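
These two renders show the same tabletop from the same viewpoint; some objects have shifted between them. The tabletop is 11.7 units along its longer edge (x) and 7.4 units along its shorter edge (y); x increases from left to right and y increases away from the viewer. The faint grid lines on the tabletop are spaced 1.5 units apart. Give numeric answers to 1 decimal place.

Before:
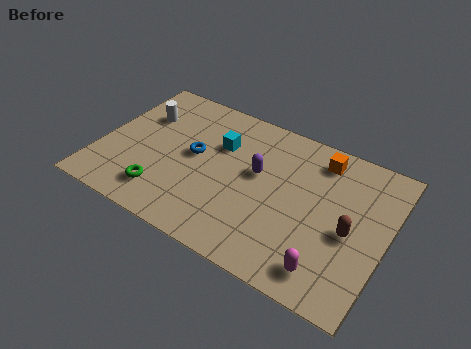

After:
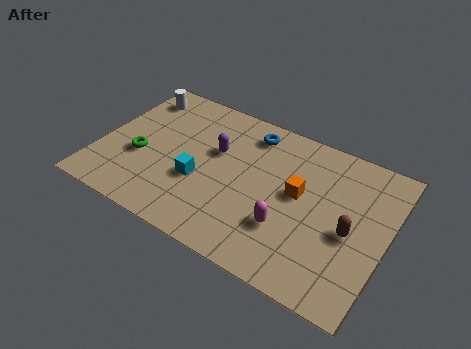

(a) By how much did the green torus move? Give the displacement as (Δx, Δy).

(-1.2, 1.4)

From the two frames, the green torus sits at roughly (2.9, 1.5) before and (1.7, 2.9) after.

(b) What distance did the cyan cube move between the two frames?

2.3

From (4.7, 5.0) to (4.2, 2.8), the cyan cube covered √(0.5² + 2.2²) ≈ 2.3 units.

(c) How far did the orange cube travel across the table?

2.2

The orange cube was near (8.7, 6.2) before and (8.1, 4.1) after, so it travelled √(0.6² + 2.1²) ≈ 2.2 units.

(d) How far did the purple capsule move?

1.8

The purple capsule moved from about (6.4, 4.3) to (4.6, 4.6), a distance of √(1.8² + 0.3²) ≈ 1.8.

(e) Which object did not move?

the brown capsule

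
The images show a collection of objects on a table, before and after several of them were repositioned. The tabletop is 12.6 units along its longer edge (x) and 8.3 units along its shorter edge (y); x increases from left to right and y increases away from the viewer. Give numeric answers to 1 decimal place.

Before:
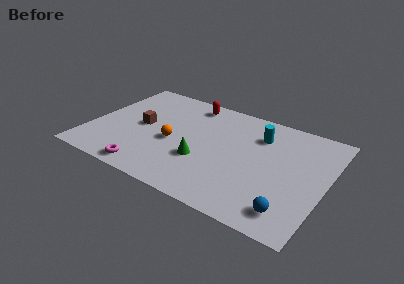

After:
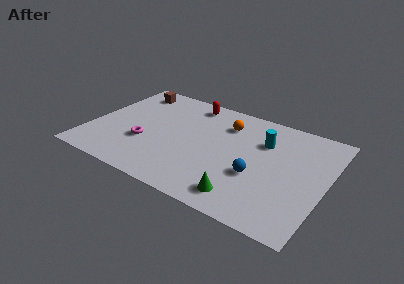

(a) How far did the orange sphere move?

3.7

The orange sphere was near (4.5, 3.6) before and (7.0, 6.3) after, so it travelled √(2.5² + 2.7²) ≈ 3.7 units.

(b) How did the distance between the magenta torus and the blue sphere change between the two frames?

-1.5

Before: roughly 7.5 units apart; after: 6.0. That's 1.5 units closer together.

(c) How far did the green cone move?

3.0

From (6.2, 2.9) to (8.7, 1.3), the green cone covered √(2.5² + 1.6²) ≈ 3.0 units.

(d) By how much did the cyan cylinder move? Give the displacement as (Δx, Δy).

(0.3, -0.4)

The cyan cylinder was at about (8.8, 6.2) and moved to about (9.1, 5.8).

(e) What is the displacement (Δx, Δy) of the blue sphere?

(-2.0, 1.7)

From the two frames, the blue sphere sits at roughly (11.1, 1.4) before and (9.1, 3.1) after.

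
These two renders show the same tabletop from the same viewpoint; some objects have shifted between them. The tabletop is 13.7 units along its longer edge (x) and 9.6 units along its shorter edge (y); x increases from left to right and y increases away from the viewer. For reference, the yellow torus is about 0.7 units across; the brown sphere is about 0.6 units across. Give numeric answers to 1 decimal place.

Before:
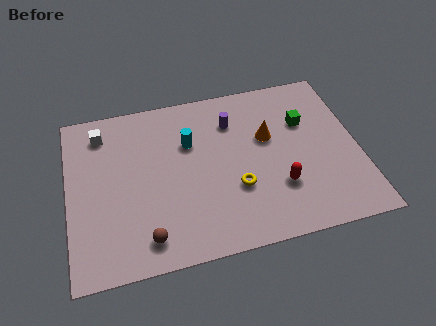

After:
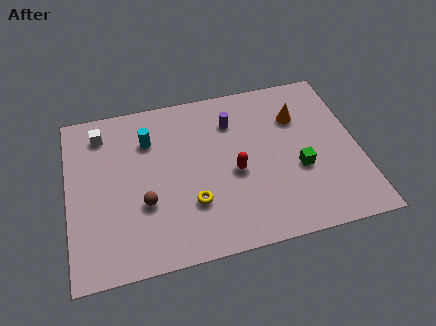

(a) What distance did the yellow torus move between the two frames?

2.1

The yellow torus moved from about (7.8, 3.3) to (5.7, 2.9), a distance of √(2.1² + 0.4²) ≈ 2.1.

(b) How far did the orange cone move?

1.7

From (9.5, 5.9) to (11.0, 6.8), the orange cone covered √(1.5² + 0.9²) ≈ 1.7 units.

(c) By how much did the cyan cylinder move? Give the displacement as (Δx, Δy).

(-1.9, 0.6)

The cyan cylinder was at about (5.8, 6.4) and moved to about (3.9, 7.0).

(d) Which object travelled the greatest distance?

the green cube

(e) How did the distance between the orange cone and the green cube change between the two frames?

+1.2

The distance was about 1.9 in the first image and 3.1 in the second, so they moved 1.2 units further apart.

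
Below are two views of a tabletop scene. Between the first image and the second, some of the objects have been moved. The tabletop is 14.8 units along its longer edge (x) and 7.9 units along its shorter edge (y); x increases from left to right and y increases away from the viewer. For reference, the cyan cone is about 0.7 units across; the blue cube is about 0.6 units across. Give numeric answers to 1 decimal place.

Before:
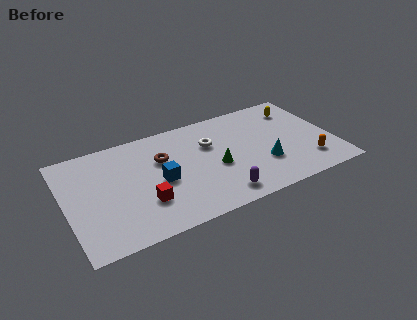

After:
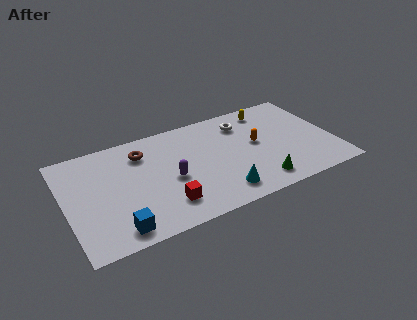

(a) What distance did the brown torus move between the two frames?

1.3

The brown torus was near (5.4, 5.2) before and (4.4, 6.1) after, so it travelled √(1.0² + 0.9²) ≈ 1.3 units.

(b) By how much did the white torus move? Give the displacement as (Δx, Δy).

(2.0, 0.9)

The white torus was at about (8.1, 5.3) and moved to about (10.1, 6.2).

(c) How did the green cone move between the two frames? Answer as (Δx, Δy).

(2.1, -2.1)

The green cone was at about (8.2, 3.4) and moved to about (10.3, 1.3).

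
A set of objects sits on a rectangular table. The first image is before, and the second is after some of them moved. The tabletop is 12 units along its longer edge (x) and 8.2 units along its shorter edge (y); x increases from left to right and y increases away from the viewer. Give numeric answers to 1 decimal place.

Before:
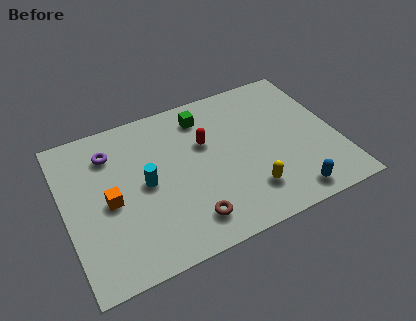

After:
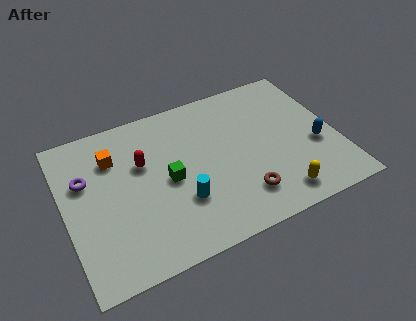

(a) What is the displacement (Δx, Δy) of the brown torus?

(2.4, 0.3)

The brown torus started near (5.1, 1.5) and ended near (7.5, 1.8).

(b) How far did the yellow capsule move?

1.4

From (7.8, 1.9) to (9.0, 1.2), the yellow capsule covered √(1.2² + 0.7²) ≈ 1.4 units.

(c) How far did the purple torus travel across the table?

1.6

From (2.2, 6.3) to (1.0, 5.3), the purple torus covered √(1.2² + 1.0²) ≈ 1.6 units.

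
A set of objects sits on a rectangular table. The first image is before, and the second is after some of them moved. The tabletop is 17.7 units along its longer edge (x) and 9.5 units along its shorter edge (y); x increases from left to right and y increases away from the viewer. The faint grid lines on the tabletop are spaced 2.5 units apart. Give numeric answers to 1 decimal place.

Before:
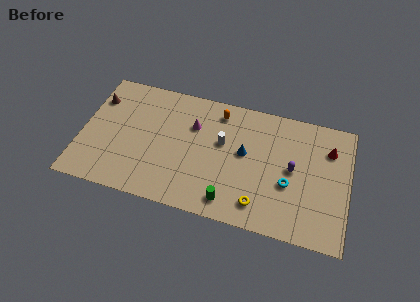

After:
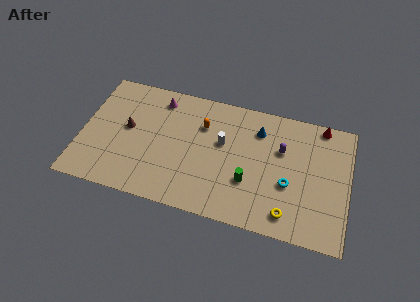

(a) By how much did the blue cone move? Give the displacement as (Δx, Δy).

(0.8, 2.0)

The blue cone started near (10.8, 5.3) and ended near (11.6, 7.3).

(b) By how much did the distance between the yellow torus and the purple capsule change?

+1.0

They were about 3.8 units apart before and 4.8 after — 1.0 units further apart.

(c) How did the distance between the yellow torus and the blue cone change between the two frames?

+2.4

Before: roughly 3.8 units apart; after: 6.2. That's 2.4 units further apart.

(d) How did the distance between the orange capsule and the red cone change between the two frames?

+0.6

They were about 7.5 units apart before and 8.1 after — 0.6 units further apart.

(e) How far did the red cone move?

1.8

The red cone was near (16.3, 7.0) before and (15.7, 8.7) after, so it travelled √(0.6² + 1.7²) ≈ 1.8 units.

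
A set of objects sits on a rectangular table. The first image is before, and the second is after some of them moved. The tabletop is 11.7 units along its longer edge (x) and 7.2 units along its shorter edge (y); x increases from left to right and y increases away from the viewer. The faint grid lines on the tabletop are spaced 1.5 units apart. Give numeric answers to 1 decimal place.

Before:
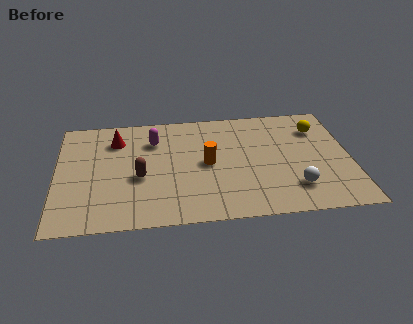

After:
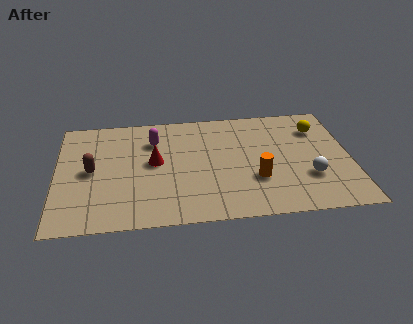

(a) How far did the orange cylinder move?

2.2

The orange cylinder moved from about (6.0, 3.6) to (7.9, 2.4), a distance of √(1.9² + 1.2²) ≈ 2.2.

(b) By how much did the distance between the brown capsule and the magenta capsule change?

+0.6

Before: roughly 2.4 units apart; after: 3.0. That's 0.6 units further apart.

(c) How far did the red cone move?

2.2

The red cone was near (2.4, 5.5) before and (3.9, 3.9) after, so it travelled √(1.5² + 1.6²) ≈ 2.2 units.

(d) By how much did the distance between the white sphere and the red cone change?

-1.7

They were about 8.0 units apart before and 6.3 after — 1.7 units closer together.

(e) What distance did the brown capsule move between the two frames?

2.0

The brown capsule was near (3.3, 3.0) before and (1.4, 3.6) after, so it travelled √(1.9² + 0.6²) ≈ 2.0 units.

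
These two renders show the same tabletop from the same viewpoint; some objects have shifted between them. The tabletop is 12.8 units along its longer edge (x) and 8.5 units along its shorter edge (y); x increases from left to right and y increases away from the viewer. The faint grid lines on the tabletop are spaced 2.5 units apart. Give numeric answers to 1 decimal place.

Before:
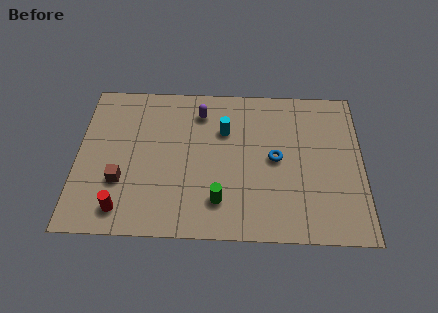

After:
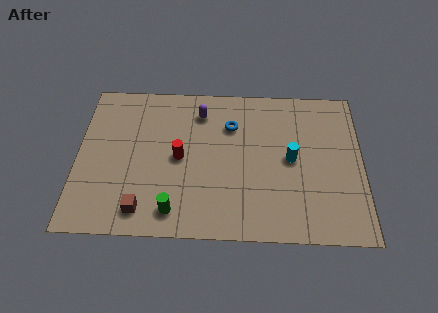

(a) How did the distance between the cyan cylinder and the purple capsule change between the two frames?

+3.3

Before: roughly 1.5 units apart; after: 4.8. That's 3.3 units further apart.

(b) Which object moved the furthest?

the red cylinder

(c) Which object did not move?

the purple capsule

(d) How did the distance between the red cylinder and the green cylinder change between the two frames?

-1.4

The distance was about 4.3 in the first image and 2.9 in the second, so they moved 1.4 units closer together.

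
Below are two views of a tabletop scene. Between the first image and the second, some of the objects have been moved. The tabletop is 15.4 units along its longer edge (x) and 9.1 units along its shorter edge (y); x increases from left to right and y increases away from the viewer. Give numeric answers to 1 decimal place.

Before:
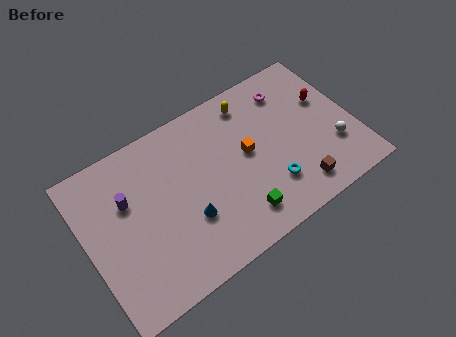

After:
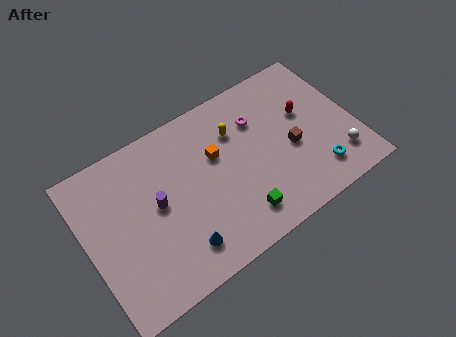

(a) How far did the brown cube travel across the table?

2.4

From (11.6, 1.5) to (11.7, 3.9), the brown cube covered √(0.1² + 2.4²) ≈ 2.4 units.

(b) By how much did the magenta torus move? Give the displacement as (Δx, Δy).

(-2.0, -0.8)

From the two frames, the magenta torus sits at roughly (12.2, 7.3) before and (10.2, 6.5) after.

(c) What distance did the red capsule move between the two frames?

1.3

From (14.1, 5.7) to (12.8, 5.5), the red capsule covered √(1.3² + 0.2²) ≈ 1.3 units.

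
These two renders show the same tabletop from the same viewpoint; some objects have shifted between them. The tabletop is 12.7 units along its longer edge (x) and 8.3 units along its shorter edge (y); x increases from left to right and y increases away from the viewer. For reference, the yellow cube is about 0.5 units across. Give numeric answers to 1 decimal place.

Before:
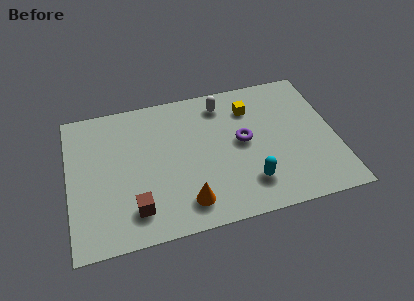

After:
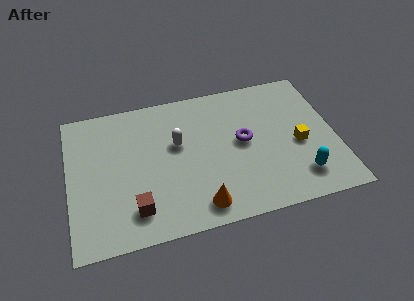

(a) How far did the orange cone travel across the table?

0.7

From (5.4, 1.5) to (6.0, 1.2), the orange cone covered √(0.6² + 0.3²) ≈ 0.7 units.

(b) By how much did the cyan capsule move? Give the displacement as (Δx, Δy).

(2.4, -0.2)

From the two frames, the cyan capsule sits at roughly (8.4, 1.9) before and (10.8, 1.7) after.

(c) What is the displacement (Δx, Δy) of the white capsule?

(-2.3, -1.9)

The white capsule started near (7.5, 6.9) and ended near (5.2, 5.0).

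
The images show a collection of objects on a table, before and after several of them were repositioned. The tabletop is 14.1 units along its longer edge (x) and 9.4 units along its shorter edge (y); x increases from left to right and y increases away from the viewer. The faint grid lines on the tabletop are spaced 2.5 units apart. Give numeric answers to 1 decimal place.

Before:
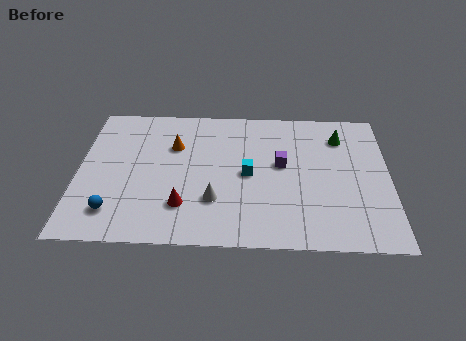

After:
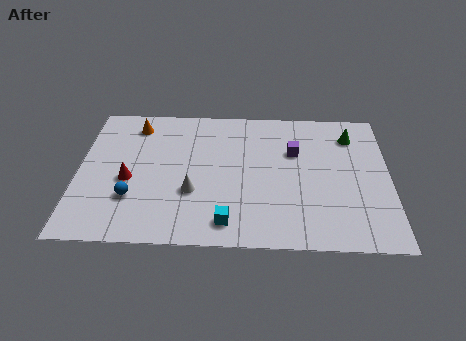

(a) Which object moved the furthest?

the cyan cube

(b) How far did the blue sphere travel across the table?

1.2

The blue sphere was near (1.7, 1.9) before and (2.5, 2.8) after, so it travelled √(0.8² + 0.9²) ≈ 1.2 units.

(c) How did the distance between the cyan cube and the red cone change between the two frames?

+1.6

Before: roughly 3.6 units apart; after: 5.2. That's 1.6 units further apart.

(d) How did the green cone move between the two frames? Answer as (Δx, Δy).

(0.5, 0.1)

The green cone started near (11.9, 7.3) and ended near (12.4, 7.4).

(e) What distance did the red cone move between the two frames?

3.0

From (4.8, 2.4) to (2.3, 4.0), the red cone covered √(2.5² + 1.6²) ≈ 3.0 units.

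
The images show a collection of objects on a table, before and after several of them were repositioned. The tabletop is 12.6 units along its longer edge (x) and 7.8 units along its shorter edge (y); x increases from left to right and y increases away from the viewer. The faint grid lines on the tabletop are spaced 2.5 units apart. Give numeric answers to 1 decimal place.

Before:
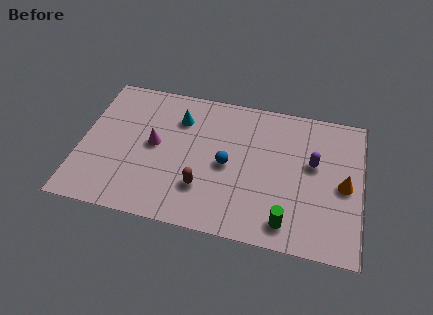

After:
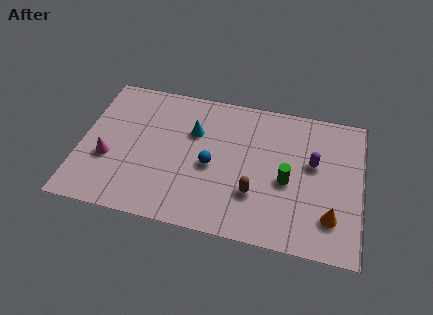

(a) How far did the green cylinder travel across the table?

2.2

From (9.4, 1.2) to (9.3, 3.4), the green cylinder covered √(0.1² + 2.2²) ≈ 2.2 units.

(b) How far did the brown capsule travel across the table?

2.3

From (5.6, 2.2) to (7.9, 2.4), the brown capsule covered √(2.3² + 0.2²) ≈ 2.3 units.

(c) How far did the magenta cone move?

2.3

The magenta cone was near (3.3, 4.1) before and (1.3, 2.9) after, so it travelled √(2.0² + 1.2²) ≈ 2.3 units.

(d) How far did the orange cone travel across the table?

1.9

From (11.8, 3.7) to (11.3, 1.9), the orange cone covered √(0.5² + 1.8²) ≈ 1.9 units.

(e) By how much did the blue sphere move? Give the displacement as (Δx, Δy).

(-0.7, -0.2)

The blue sphere was at about (6.6, 3.7) and moved to about (5.9, 3.5).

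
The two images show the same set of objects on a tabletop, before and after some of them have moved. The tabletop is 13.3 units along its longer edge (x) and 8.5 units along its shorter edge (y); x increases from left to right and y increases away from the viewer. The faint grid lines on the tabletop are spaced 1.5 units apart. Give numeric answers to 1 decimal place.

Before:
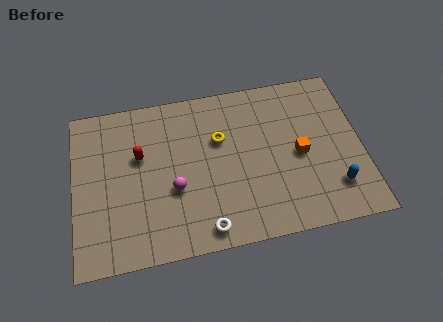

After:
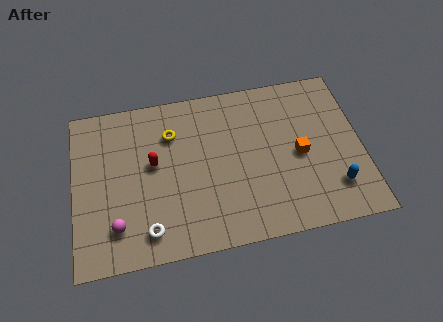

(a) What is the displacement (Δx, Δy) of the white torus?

(-2.6, 0.4)

The white torus was at about (5.9, 1.0) and moved to about (3.3, 1.4).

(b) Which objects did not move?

the blue capsule and the orange cube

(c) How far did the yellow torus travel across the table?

2.3

From (6.8, 5.5) to (4.6, 6.2), the yellow torus covered √(2.2² + 0.7²) ≈ 2.3 units.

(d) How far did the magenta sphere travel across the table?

3.0

The magenta sphere was near (4.6, 3.3) before and (1.9, 1.9) after, so it travelled √(2.7² + 1.4²) ≈ 3.0 units.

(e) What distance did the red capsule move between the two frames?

0.8

The red capsule moved from about (3.1, 5.3) to (3.7, 4.8), a distance of √(0.6² + 0.5²) ≈ 0.8.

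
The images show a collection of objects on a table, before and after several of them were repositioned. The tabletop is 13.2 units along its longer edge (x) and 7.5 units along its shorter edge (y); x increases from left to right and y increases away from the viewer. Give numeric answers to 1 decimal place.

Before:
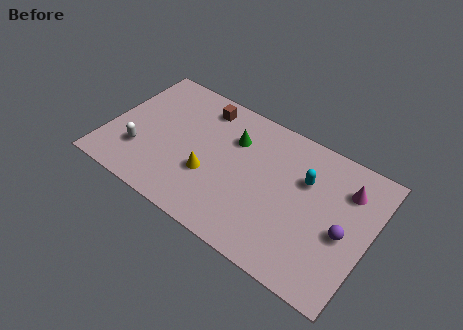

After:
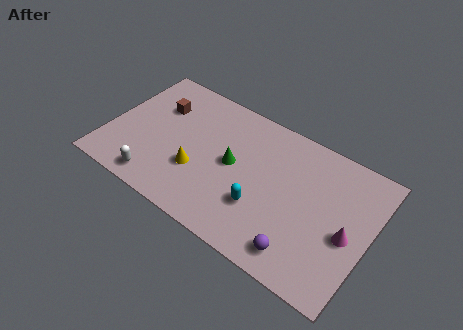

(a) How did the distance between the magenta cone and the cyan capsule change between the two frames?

+2.2

The distance was about 2.1 in the first image and 4.3 in the second, so they moved 2.2 units further apart.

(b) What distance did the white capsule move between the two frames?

1.6

The white capsule was near (1.8, 2.2) before and (2.9, 1.0) after, so it travelled √(1.1² + 1.2²) ≈ 1.6 units.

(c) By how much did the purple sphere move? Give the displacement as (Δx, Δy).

(-1.8, -2.1)

The purple sphere was at about (12.0, 3.3) and moved to about (10.2, 1.2).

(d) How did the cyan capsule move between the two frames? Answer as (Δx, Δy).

(-1.8, -2.6)

The cyan capsule was at about (9.8, 5.0) and moved to about (8.0, 2.4).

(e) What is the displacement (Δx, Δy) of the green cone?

(0.2, -1.4)

From the two frames, the green cone sits at roughly (6.1, 5.3) before and (6.3, 3.9) after.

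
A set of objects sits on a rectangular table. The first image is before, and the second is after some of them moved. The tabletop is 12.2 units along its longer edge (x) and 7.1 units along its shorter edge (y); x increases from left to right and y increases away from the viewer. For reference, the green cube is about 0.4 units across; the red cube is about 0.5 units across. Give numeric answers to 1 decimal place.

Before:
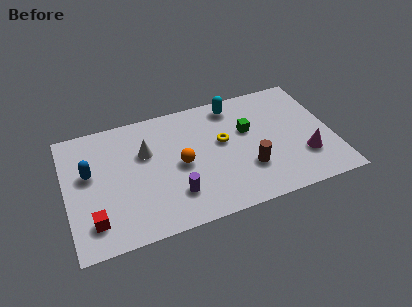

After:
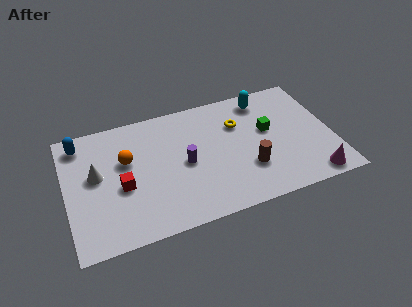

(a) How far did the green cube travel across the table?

0.9

The green cube moved from about (8.4, 4.4) to (9.3, 4.1), a distance of √(0.9² + 0.3²) ≈ 0.9.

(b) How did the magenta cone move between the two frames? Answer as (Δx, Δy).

(0.2, -1.3)

The magenta cone started near (10.8, 2.1) and ended near (11.0, 0.8).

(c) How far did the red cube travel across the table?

2.1

The red cube moved from about (1.1, 1.5) to (2.5, 3.0), a distance of √(1.4² + 1.5²) ≈ 2.1.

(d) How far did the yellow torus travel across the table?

1.1

From (7.2, 4.1) to (8.0, 4.9), the yellow torus covered √(0.8² + 0.8²) ≈ 1.1 units.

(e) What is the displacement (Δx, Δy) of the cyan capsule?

(1.4, -0.1)

The cyan capsule was at about (7.9, 6.1) and moved to about (9.3, 6.0).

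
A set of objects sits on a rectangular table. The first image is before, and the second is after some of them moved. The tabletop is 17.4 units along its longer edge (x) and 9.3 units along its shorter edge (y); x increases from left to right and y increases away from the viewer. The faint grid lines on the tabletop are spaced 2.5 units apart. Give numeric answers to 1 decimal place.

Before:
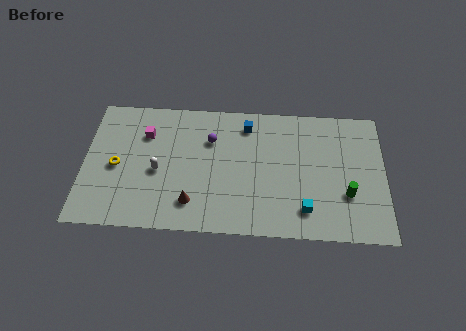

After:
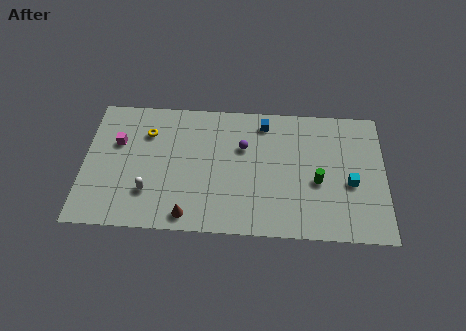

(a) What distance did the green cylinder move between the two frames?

1.9

The green cylinder moved from about (15.2, 3.1) to (13.5, 3.9), a distance of √(1.7² + 0.8²) ≈ 1.9.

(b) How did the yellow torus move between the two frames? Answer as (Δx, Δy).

(1.7, 2.5)

The yellow torus started near (1.9, 4.3) and ended near (3.6, 6.8).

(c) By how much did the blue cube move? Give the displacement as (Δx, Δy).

(1.0, 0.2)

From the two frames, the blue cube sits at roughly (9.4, 7.7) before and (10.4, 7.9) after.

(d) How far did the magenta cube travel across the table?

1.7

The magenta cube moved from about (3.5, 6.7) to (1.9, 6.0), a distance of √(1.6² + 0.7²) ≈ 1.7.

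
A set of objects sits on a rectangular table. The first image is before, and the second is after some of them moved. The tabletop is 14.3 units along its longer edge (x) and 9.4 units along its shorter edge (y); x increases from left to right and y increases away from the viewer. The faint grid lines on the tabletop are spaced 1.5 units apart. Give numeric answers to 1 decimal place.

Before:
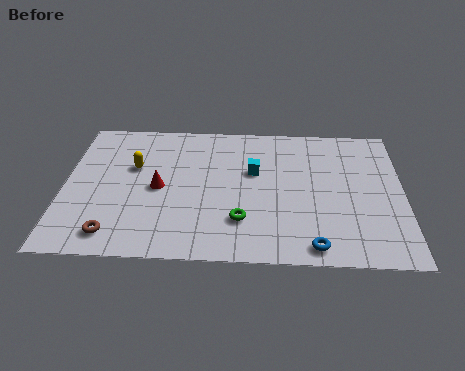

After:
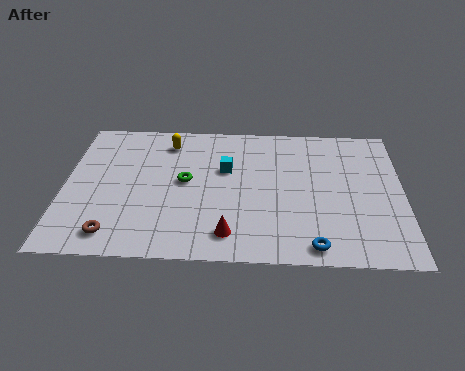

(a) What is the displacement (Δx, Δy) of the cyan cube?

(-1.2, 0.1)

The cyan cube started near (8.0, 5.8) and ended near (6.8, 5.9).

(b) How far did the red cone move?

4.2

From (4.0, 4.5) to (7.0, 1.6), the red cone covered √(3.0² + 2.9²) ≈ 4.2 units.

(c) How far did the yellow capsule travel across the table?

2.3

From (2.9, 5.9) to (4.3, 7.7), the yellow capsule covered √(1.4² + 1.8²) ≈ 2.3 units.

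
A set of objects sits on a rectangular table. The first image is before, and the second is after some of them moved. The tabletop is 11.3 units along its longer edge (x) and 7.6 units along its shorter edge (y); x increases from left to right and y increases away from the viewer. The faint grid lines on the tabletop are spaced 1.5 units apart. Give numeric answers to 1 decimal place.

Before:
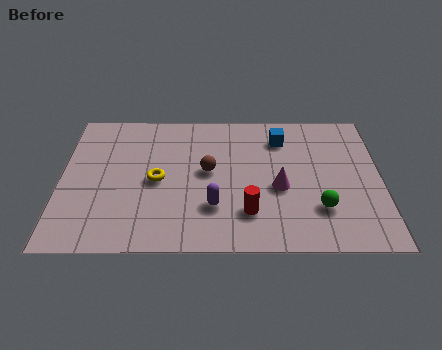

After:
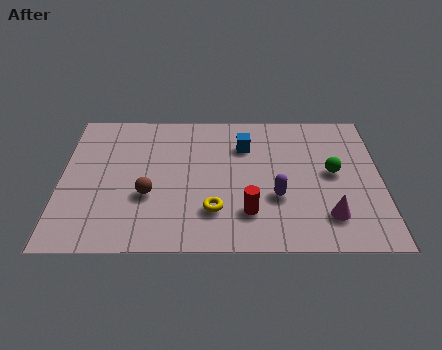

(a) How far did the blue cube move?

1.4

The blue cube was near (7.8, 5.9) before and (6.5, 5.5) after, so it travelled √(1.3² + 0.4²) ≈ 1.4 units.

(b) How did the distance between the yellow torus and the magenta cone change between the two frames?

-0.3

Before: roughly 4.3 units apart; after: 4.0. That's 0.3 units closer together.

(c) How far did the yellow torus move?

2.6

The yellow torus was near (3.4, 3.6) before and (5.4, 2.0) after, so it travelled √(2.0² + 1.6²) ≈ 2.6 units.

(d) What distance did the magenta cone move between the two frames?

2.3

The magenta cone was near (7.7, 3.2) before and (9.4, 1.7) after, so it travelled √(1.7² + 1.5²) ≈ 2.3 units.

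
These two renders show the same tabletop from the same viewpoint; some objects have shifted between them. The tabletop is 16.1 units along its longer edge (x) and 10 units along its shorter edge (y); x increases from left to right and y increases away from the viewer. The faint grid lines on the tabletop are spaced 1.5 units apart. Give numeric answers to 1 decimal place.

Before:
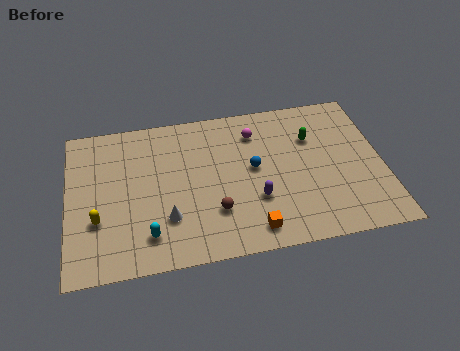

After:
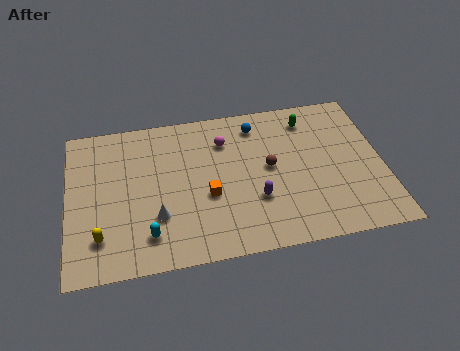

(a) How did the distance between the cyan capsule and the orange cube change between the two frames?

-1.5

They were about 5.2 units apart before and 3.7 after — 1.5 units closer together.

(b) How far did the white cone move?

0.5

The white cone moved from about (5.0, 2.9) to (4.5, 3.1), a distance of √(0.5² + 0.2²) ≈ 0.5.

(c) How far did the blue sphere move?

2.9

From (9.5, 5.4) to (9.8, 8.3), the blue sphere covered √(0.3² + 2.9²) ≈ 2.9 units.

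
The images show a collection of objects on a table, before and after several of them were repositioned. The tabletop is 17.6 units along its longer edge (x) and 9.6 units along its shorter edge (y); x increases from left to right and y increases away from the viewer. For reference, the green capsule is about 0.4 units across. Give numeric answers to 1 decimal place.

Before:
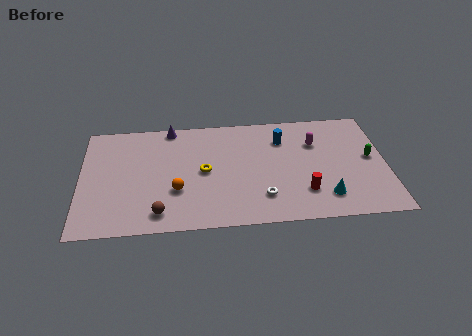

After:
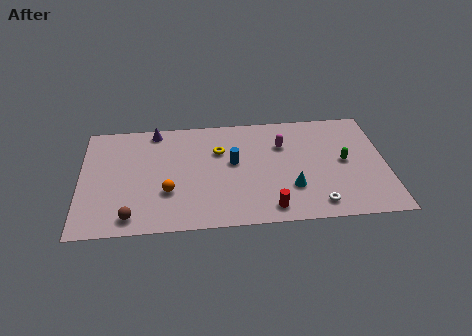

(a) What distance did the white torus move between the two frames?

3.2

The white torus was near (10.4, 2.3) before and (13.5, 1.4) after, so it travelled √(3.1² + 0.9²) ≈ 3.2 units.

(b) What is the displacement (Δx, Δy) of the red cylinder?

(-2.0, -1.2)

The red cylinder started near (12.8, 2.5) and ended near (10.8, 1.3).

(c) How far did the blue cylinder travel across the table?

3.4

The blue cylinder moved from about (11.7, 7.2) to (8.8, 5.4), a distance of √(2.9² + 1.8²) ≈ 3.4.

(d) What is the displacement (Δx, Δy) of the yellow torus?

(0.9, 1.7)

The yellow torus started near (7.1, 4.8) and ended near (8.0, 6.5).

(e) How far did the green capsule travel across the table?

1.5

The green capsule moved from about (16.7, 5.1) to (15.2, 4.9), a distance of √(1.5² + 0.2²) ≈ 1.5.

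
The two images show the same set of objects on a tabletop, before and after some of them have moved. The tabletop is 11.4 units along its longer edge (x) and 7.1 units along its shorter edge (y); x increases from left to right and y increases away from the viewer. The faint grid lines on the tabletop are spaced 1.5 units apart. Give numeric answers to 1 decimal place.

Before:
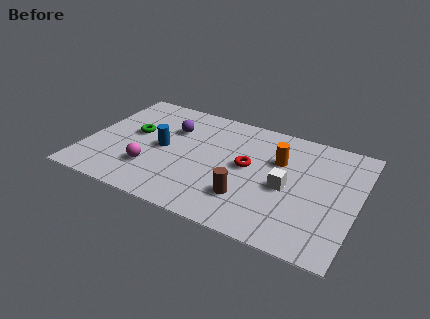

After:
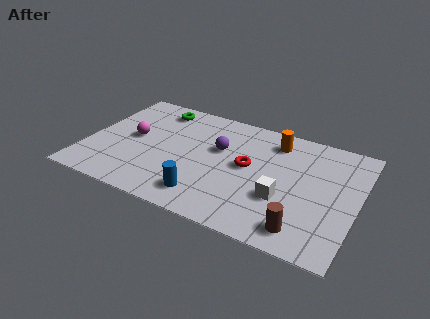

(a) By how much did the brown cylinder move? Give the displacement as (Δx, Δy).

(2.4, -0.8)

The brown cylinder started near (7.0, 1.9) and ended near (9.4, 1.1).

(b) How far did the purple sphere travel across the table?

2.2

The purple sphere moved from about (3.4, 4.9) to (5.5, 4.4), a distance of √(2.1² + 0.5²) ≈ 2.2.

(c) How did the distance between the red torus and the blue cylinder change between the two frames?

-0.7

The distance was about 3.6 in the first image and 2.9 in the second, so they moved 0.7 units closer together.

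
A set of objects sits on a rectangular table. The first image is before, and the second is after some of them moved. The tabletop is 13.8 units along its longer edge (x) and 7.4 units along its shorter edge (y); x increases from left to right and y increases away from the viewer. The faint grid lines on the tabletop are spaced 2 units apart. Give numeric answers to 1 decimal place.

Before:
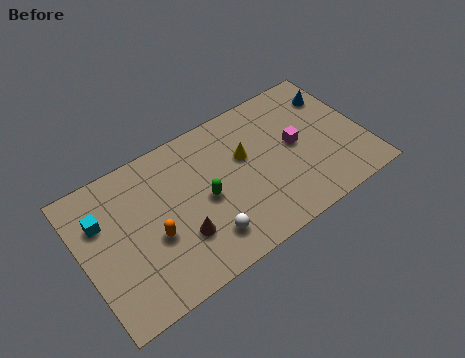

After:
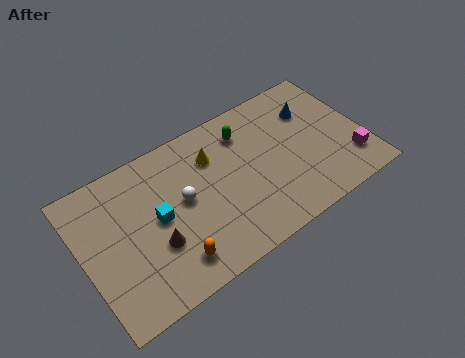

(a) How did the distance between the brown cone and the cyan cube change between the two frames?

-3.2

They were about 4.4 units apart before and 1.2 after — 3.2 units closer together.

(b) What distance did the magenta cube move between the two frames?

3.2

The magenta cube moved from about (10.5, 3.9) to (12.9, 1.8), a distance of √(2.4² + 2.1²) ≈ 3.2.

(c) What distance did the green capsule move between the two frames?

3.3

The green capsule was near (5.9, 3.5) before and (8.3, 5.8) after, so it travelled √(2.4² + 2.3²) ≈ 3.3 units.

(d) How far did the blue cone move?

1.2

The blue cone moved from about (12.8, 5.6) to (11.6, 5.3), a distance of √(1.2² + 0.3²) ≈ 1.2.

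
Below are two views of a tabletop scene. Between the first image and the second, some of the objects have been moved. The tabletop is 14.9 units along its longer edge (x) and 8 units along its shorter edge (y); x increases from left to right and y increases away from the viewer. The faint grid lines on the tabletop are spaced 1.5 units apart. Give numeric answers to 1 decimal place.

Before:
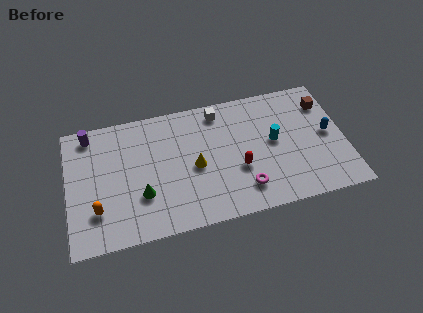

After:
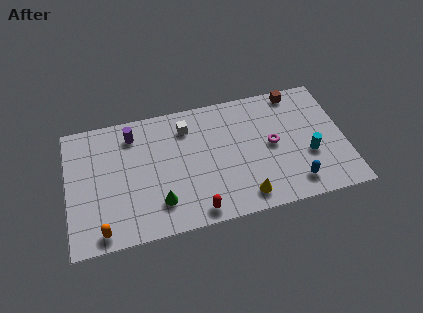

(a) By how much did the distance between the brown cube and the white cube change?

+0.3

They were about 5.8 units apart before and 6.1 after — 0.3 units further apart.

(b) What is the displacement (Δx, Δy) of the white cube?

(-1.8, -0.6)

From the two frames, the white cube sits at roughly (8.3, 6.9) before and (6.5, 6.3) after.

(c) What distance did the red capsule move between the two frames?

3.2

The red capsule moved from about (9.1, 3.0) to (6.7, 0.9), a distance of √(2.4² + 2.1²) ≈ 3.2.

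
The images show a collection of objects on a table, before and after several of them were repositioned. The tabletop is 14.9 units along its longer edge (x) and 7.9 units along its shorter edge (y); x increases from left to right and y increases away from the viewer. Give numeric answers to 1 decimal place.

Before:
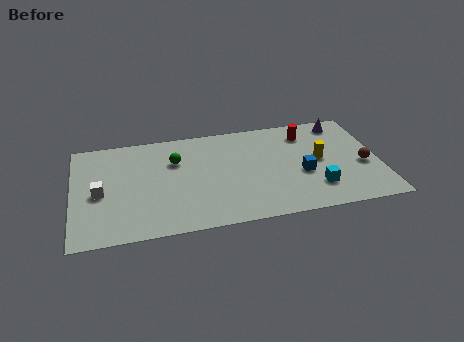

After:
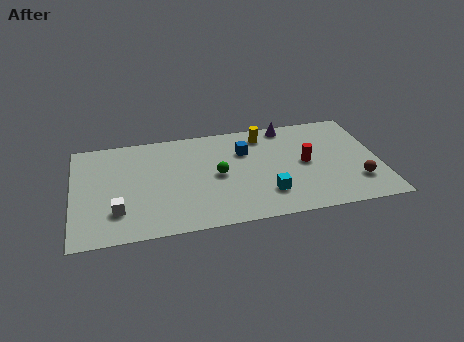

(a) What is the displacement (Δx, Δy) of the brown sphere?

(-0.4, -1.2)

The brown sphere started near (14.1, 3.3) and ended near (13.7, 2.1).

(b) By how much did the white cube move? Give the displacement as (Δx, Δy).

(0.8, -1.5)

The white cube was at about (1.3, 3.6) and moved to about (2.1, 2.1).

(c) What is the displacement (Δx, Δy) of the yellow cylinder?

(-2.6, 2.5)

The yellow cylinder started near (12.0, 4.1) and ended near (9.4, 6.6).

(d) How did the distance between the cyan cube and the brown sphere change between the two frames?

+1.7

They were about 2.7 units apart before and 4.4 after — 1.7 units further apart.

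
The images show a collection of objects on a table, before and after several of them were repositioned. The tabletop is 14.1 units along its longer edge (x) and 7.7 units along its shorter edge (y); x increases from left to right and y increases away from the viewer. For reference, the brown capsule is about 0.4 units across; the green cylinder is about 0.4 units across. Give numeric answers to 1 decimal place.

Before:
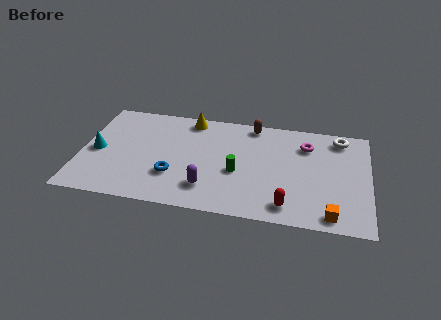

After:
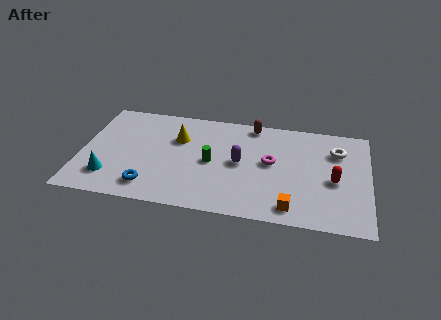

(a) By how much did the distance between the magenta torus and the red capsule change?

-1.5

They were about 4.7 units apart before and 3.2 after — 1.5 units closer together.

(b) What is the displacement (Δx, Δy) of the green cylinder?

(-1.3, 0.5)

The green cylinder was at about (7.7, 3.2) and moved to about (6.4, 3.7).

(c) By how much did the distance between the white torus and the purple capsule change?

-2.9

They were about 7.9 units apart before and 5.0 after — 2.9 units closer together.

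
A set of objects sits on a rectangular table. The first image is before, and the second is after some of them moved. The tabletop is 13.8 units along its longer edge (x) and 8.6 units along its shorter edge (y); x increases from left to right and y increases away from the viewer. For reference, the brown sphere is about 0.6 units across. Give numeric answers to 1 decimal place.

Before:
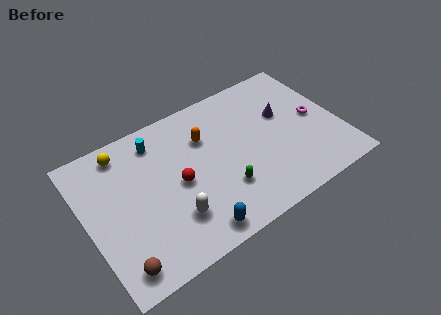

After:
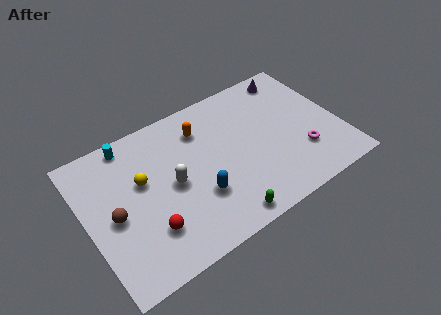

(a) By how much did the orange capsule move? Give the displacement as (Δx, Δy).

(-0.1, 0.6)

The orange capsule was at about (6.7, 6.0) and moved to about (6.6, 6.6).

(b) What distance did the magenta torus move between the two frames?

2.1

The magenta torus was near (12.6, 4.3) before and (11.5, 2.5) after, so it travelled √(1.1² + 1.8²) ≈ 2.1 units.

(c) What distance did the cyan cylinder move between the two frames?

1.5

From (4.2, 7.1) to (2.8, 7.7), the cyan cylinder covered √(1.4² + 0.6²) ≈ 1.5 units.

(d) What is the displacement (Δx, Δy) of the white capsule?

(0.3, 1.9)

The white capsule was at about (4.3, 2.3) and moved to about (4.6, 4.2).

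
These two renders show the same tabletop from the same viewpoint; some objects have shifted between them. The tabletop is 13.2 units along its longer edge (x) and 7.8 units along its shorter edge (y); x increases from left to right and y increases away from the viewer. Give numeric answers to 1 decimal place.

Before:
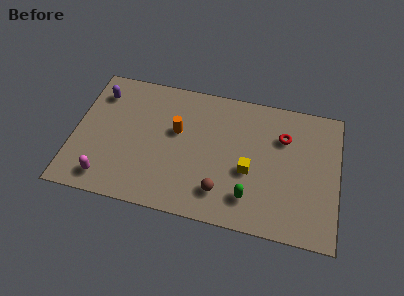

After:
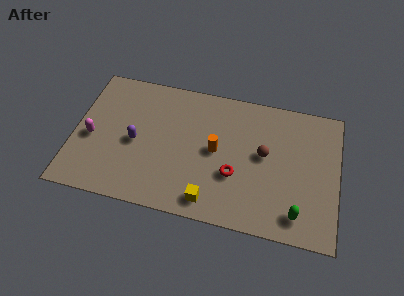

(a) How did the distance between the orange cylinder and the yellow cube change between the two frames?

-1.1

They were about 4.0 units apart before and 2.9 after — 1.1 units closer together.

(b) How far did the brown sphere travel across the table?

3.3

The brown sphere was near (7.5, 1.7) before and (9.5, 4.3) after, so it travelled √(2.0² + 2.6²) ≈ 3.3 units.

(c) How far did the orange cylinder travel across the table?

2.1

The orange cylinder moved from about (5.1, 4.7) to (7.1, 4.0), a distance of √(2.0² + 0.7²) ≈ 2.1.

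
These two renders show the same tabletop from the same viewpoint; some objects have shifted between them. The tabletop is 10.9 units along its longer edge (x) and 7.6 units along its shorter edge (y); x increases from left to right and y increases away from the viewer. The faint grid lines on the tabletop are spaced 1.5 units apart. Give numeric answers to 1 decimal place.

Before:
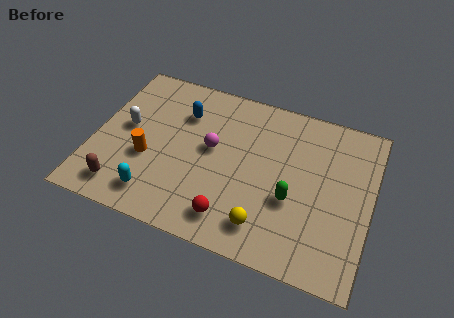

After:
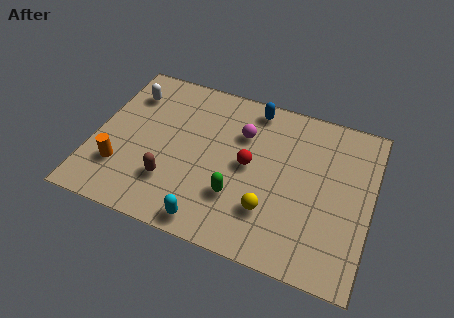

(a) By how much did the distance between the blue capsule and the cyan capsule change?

+1.8

They were about 4.2 units apart before and 6.0 after — 1.8 units further apart.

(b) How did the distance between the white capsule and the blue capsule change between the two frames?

+2.5

Before: roughly 2.5 units apart; after: 5.0. That's 2.5 units further apart.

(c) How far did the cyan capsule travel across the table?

2.3

The cyan capsule moved from about (2.7, 1.3) to (4.9, 0.8), a distance of √(2.2² + 0.5²) ≈ 2.3.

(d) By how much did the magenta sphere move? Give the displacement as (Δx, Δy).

(1.1, 1.1)

The magenta sphere was at about (4.6, 4.2) and moved to about (5.7, 5.3).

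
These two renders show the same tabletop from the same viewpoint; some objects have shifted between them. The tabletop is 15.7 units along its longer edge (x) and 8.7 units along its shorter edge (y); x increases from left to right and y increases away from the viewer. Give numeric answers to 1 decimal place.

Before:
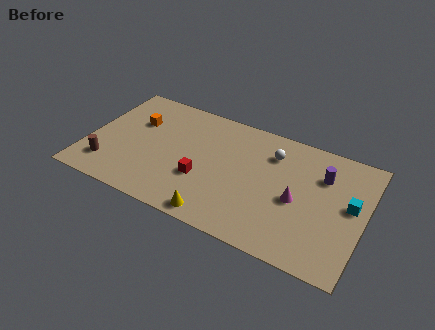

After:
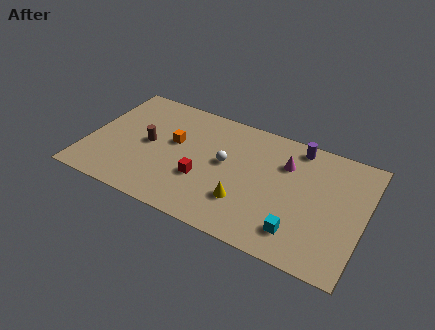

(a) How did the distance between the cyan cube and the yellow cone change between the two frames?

-4.8

Before: roughly 8.0 units apart; after: 3.2. That's 4.8 units closer together.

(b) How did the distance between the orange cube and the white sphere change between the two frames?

-4.8

They were about 7.8 units apart before and 3.0 after — 4.8 units closer together.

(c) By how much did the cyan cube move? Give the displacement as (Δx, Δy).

(-2.6, -3.0)

The cyan cube started near (14.9, 4.8) and ended near (12.3, 1.8).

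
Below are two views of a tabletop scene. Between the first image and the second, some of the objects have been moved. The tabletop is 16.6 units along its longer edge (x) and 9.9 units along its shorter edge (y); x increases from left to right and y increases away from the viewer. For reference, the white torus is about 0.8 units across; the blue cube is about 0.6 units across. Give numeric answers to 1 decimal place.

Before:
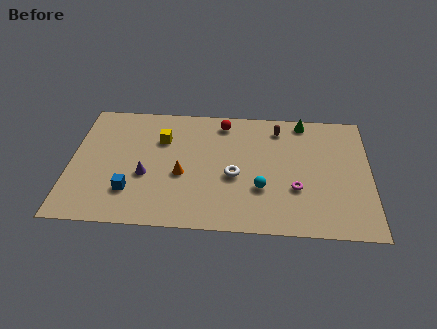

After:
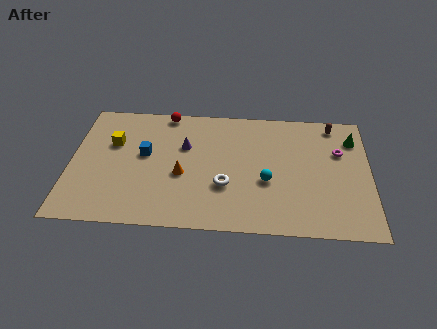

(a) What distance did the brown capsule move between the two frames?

3.1

The brown capsule moved from about (11.5, 8.2) to (14.6, 8.7), a distance of √(3.1² + 0.5²) ≈ 3.1.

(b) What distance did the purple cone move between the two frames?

3.3

The purple cone was near (4.2, 3.9) before and (6.3, 6.4) after, so it travelled √(2.1² + 2.5²) ≈ 3.3 units.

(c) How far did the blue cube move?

3.1

The blue cube was near (3.4, 2.6) before and (4.1, 5.6) after, so it travelled √(0.7² + 3.0²) ≈ 3.1 units.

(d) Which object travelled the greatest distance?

the magenta torus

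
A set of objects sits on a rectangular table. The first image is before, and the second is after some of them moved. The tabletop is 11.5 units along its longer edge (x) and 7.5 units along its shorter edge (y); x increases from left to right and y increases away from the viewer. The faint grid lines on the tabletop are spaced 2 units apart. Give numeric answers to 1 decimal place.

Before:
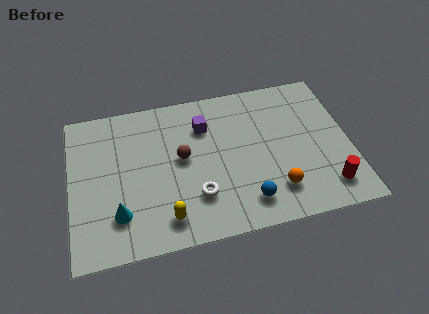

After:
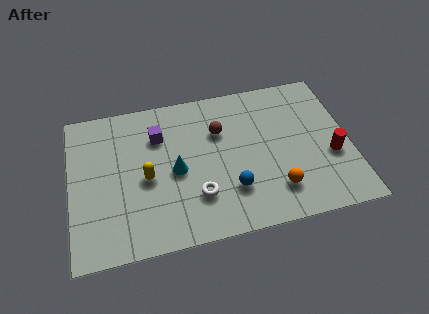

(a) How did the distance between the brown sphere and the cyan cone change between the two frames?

-1.0

Before: roughly 3.5 units apart; after: 2.5. That's 1.0 units closer together.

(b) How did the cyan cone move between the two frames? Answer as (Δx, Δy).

(2.4, 1.6)

From the two frames, the cyan cone sits at roughly (1.9, 1.9) before and (4.3, 3.5) after.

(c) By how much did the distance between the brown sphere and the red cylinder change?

-1.4

Before: roughly 6.4 units apart; after: 5.0. That's 1.4 units closer together.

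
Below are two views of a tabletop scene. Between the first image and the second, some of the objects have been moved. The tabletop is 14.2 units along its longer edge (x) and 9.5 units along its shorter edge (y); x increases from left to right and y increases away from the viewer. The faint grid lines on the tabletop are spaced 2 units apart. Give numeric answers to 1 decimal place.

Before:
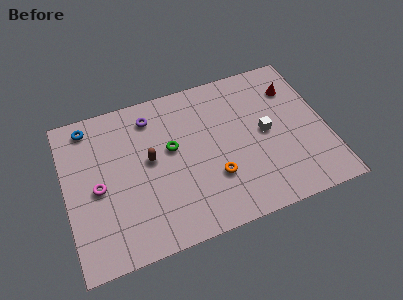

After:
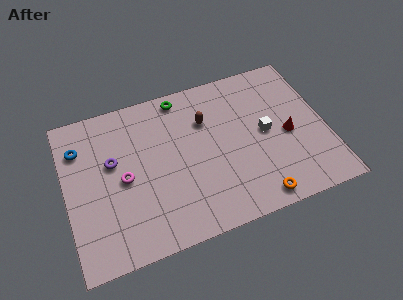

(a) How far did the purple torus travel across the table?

3.1

The purple torus was near (4.9, 7.8) before and (2.6, 5.7) after, so it travelled √(2.3² + 2.1²) ≈ 3.1 units.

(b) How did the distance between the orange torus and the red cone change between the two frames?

-2.4

Before: roughly 6.3 units apart; after: 3.9. That's 2.4 units closer together.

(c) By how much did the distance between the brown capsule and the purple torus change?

+2.7

Before: roughly 2.6 units apart; after: 5.3. That's 2.7 units further apart.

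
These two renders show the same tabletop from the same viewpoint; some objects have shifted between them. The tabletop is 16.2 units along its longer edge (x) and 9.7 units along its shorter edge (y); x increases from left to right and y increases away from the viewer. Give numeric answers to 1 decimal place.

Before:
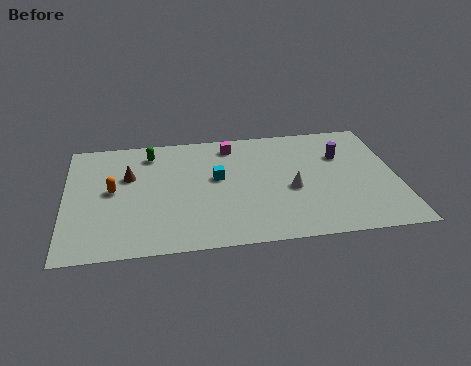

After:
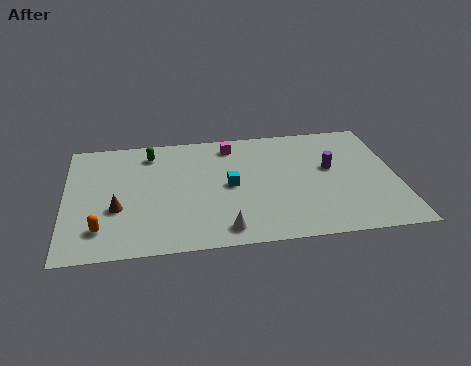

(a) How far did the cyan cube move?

0.9

The cyan cube moved from about (7.4, 5.5) to (8.0, 4.8), a distance of √(0.6² + 0.7²) ≈ 0.9.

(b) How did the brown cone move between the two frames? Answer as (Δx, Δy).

(-0.6, -2.6)

The brown cone was at about (3.1, 6.2) and moved to about (2.5, 3.6).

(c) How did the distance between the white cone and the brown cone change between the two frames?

-2.6

They were about 8.2 units apart before and 5.6 after — 2.6 units closer together.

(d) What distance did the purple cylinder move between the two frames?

1.2

From (13.6, 6.6) to (13.0, 5.6), the purple cylinder covered √(0.6² + 1.0²) ≈ 1.2 units.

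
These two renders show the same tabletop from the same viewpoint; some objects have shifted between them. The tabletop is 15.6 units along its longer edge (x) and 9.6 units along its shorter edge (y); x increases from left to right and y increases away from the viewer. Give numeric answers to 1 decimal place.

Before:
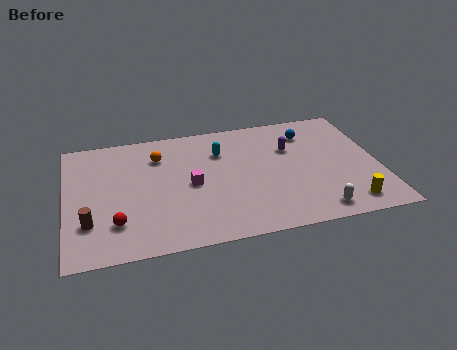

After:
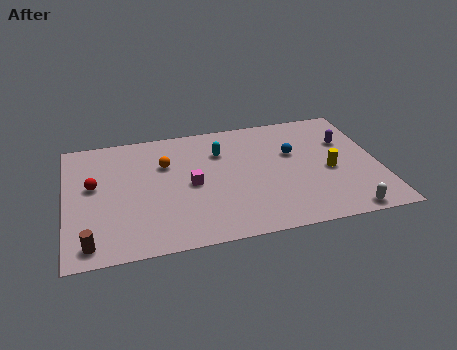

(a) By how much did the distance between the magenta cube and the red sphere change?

+0.5

The distance was about 4.4 in the first image and 4.9 in the second, so they moved 0.5 units further apart.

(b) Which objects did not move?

the magenta cube and the cyan capsule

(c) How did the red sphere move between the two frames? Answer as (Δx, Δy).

(-1.0, 3.1)

The red sphere started near (2.4, 2.4) and ended near (1.4, 5.5).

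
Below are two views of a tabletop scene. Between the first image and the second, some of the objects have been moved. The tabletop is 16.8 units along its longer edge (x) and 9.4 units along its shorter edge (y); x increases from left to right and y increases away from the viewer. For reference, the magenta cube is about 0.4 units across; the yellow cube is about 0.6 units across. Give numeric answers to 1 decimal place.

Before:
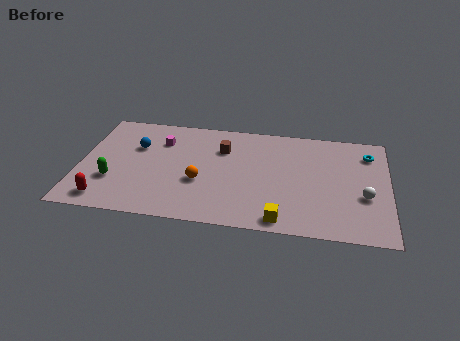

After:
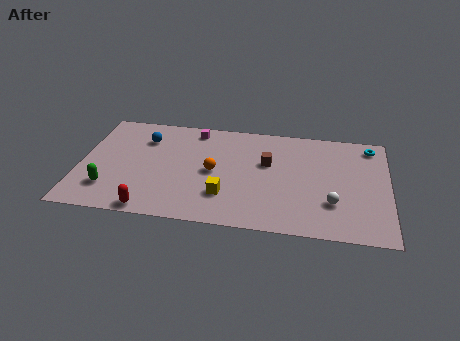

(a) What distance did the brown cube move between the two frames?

2.7

From (7.7, 6.7) to (10.2, 5.8), the brown cube covered √(2.5² + 0.9²) ≈ 2.7 units.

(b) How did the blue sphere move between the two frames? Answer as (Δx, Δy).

(0.4, 0.8)

The blue sphere started near (3.0, 6.2) and ended near (3.4, 7.0).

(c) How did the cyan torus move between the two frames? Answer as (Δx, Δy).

(0.1, 0.7)

From the two frames, the cyan torus sits at roughly (15.7, 7.4) before and (15.8, 8.1) after.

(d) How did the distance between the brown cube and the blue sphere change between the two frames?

+2.2

The distance was about 4.7 in the first image and 6.9 in the second, so they moved 2.2 units further apart.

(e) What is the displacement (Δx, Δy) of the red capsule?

(2.5, -0.5)

The red capsule was at about (1.6, 1.3) and moved to about (4.1, 0.8).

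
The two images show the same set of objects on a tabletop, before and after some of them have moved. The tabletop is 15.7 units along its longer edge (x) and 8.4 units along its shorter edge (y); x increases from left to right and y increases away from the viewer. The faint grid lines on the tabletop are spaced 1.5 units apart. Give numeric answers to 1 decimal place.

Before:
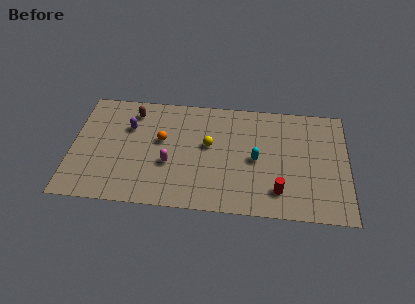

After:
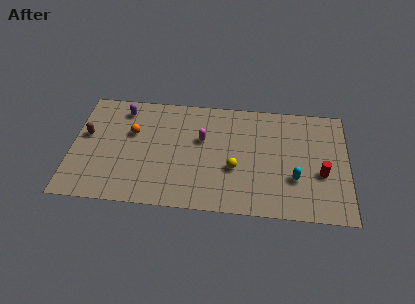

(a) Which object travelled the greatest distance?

the brown capsule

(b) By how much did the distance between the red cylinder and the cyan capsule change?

-1.0

They were about 2.6 units apart before and 1.6 after — 1.0 units closer together.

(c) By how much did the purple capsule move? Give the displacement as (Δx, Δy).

(-0.4, 1.3)

The purple capsule started near (3.2, 5.7) and ended near (2.8, 7.0).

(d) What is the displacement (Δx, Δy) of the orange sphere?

(-1.7, 0.4)

The orange sphere was at about (5.1, 4.9) and moved to about (3.4, 5.3).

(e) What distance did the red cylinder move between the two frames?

2.8

From (11.8, 1.8) to (14.2, 3.3), the red cylinder covered √(2.4² + 1.5²) ≈ 2.8 units.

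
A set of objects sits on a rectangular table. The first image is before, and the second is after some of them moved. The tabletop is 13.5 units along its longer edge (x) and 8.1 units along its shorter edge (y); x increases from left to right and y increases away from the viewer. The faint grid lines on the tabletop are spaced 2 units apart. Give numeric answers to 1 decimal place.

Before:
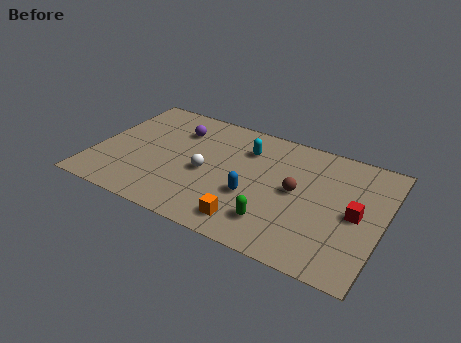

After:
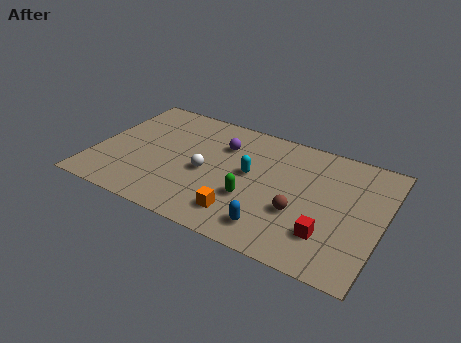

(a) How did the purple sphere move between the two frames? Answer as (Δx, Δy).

(2.2, -0.2)

From the two frames, the purple sphere sits at roughly (3.6, 6.0) before and (5.8, 5.8) after.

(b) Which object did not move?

the white sphere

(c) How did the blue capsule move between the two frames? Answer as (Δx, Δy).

(1.2, -1.6)

The blue capsule was at about (7.6, 3.0) and moved to about (8.8, 1.4).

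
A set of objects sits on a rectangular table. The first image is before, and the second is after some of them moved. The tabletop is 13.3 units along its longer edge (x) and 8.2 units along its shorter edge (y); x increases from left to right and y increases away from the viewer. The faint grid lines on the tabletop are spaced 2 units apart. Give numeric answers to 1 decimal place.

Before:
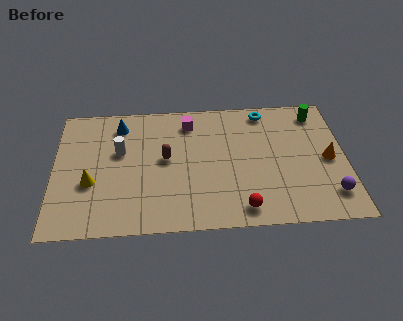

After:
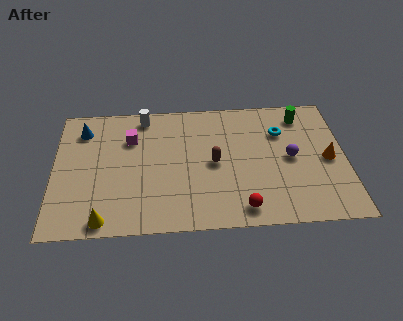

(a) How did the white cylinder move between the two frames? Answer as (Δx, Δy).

(1.1, 2.2)

From the two frames, the white cylinder sits at roughly (3.0, 5.0) before and (4.1, 7.2) after.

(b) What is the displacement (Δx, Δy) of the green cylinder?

(-0.7, -0.1)

From the two frames, the green cylinder sits at roughly (12.1, 6.9) before and (11.4, 6.8) after.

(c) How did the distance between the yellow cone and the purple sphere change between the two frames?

-1.8

The distance was about 10.9 in the first image and 9.1 in the second, so they moved 1.8 units closer together.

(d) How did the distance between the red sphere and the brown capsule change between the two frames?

-1.6

The distance was about 4.7 in the first image and 3.1 in the second, so they moved 1.6 units closer together.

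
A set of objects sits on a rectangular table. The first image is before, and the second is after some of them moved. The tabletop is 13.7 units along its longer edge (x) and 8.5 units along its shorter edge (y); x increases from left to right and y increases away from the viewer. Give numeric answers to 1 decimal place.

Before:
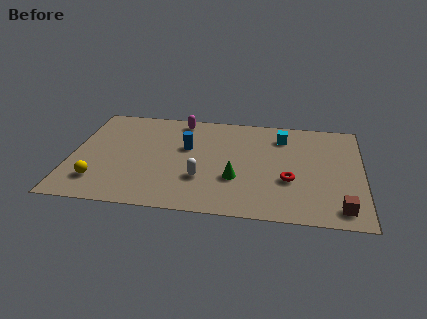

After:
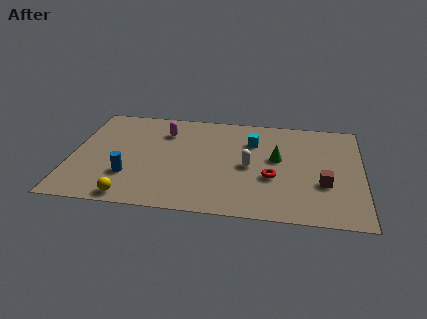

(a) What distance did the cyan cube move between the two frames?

1.5

The cyan cube moved from about (9.9, 6.7) to (8.5, 6.1), a distance of √(1.4² + 0.6²) ≈ 1.5.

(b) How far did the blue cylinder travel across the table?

3.7

The blue cylinder moved from about (5.4, 5.2) to (2.8, 2.5), a distance of √(2.6² + 2.7²) ≈ 3.7.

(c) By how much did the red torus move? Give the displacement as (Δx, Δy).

(-0.8, 0.1)

The red torus was at about (10.3, 3.1) and moved to about (9.5, 3.2).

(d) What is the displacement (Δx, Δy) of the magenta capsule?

(-0.7, -1.1)

The magenta capsule was at about (5.0, 7.5) and moved to about (4.3, 6.4).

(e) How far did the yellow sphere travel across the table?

1.9

The yellow sphere moved from about (1.4, 1.9) to (3.0, 0.8), a distance of √(1.6² + 1.1²) ≈ 1.9.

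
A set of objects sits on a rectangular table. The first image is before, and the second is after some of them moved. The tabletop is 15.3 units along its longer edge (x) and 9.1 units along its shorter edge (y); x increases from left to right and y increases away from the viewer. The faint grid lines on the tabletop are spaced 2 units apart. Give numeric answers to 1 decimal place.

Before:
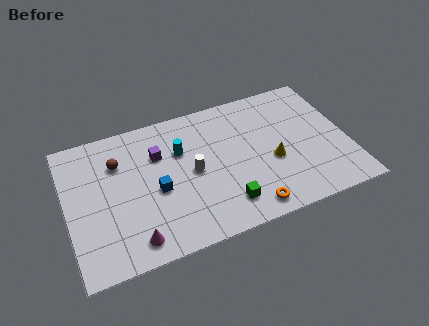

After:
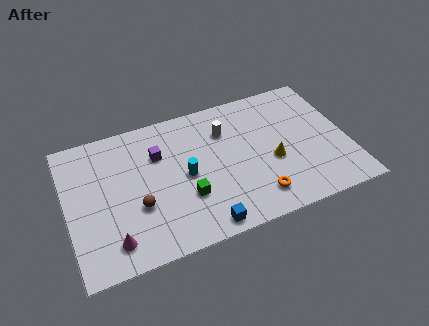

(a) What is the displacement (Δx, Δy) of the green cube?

(-2.0, 1.2)

The green cube was at about (8.3, 1.8) and moved to about (6.3, 3.0).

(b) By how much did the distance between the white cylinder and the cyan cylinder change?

+1.6

The distance was about 1.7 in the first image and 3.3 in the second, so they moved 1.6 units further apart.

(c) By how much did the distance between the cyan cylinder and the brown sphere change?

-0.5

Before: roughly 3.4 units apart; after: 2.9. That's 0.5 units closer together.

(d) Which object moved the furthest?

the blue cube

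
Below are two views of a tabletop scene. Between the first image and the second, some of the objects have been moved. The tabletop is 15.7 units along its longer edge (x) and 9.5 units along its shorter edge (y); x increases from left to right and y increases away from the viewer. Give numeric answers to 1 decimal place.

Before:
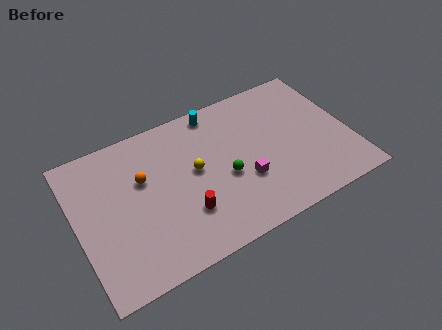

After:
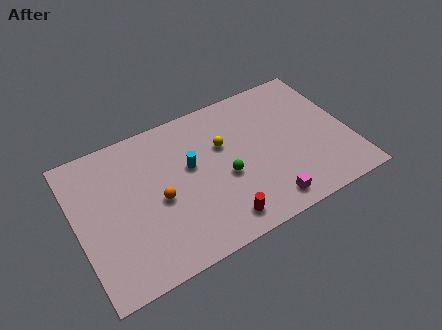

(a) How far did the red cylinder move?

2.3

The red cylinder moved from about (5.9, 2.8) to (7.7, 1.4), a distance of √(1.8² + 1.4²) ≈ 2.3.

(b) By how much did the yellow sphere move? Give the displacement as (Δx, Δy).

(1.8, 0.9)

The yellow sphere was at about (6.8, 5.2) and moved to about (8.6, 6.1).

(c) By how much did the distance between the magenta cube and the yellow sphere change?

+1.9

Before: roughly 3.2 units apart; after: 5.1. That's 1.9 units further apart.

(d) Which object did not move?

the green sphere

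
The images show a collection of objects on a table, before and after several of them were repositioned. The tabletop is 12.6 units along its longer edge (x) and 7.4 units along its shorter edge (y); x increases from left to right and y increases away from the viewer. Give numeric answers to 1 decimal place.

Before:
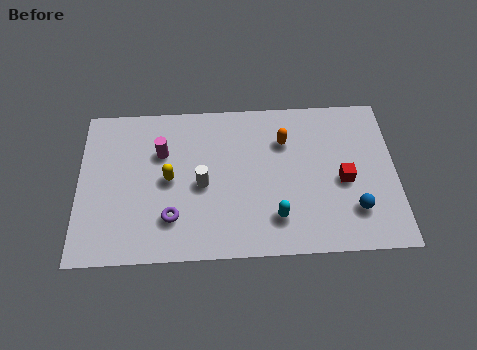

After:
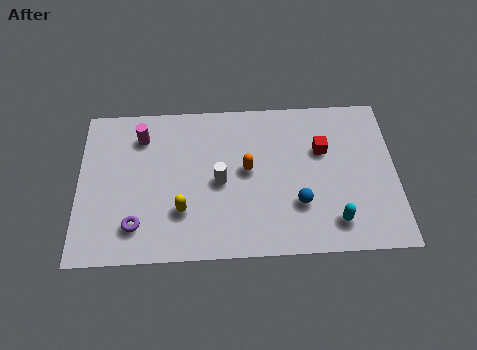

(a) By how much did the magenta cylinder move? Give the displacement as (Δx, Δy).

(-0.8, 0.8)

The magenta cylinder started near (3.3, 5.0) and ended near (2.5, 5.8).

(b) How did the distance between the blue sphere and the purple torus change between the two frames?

-0.8

The distance was about 7.2 in the first image and 6.4 in the second, so they moved 0.8 units closer together.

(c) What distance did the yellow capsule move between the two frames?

1.6

The yellow capsule was near (3.6, 3.7) before and (4.1, 2.2) after, so it travelled √(0.5² + 1.5²) ≈ 1.6 units.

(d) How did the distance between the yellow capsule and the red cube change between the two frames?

-0.7

The distance was about 6.9 in the first image and 6.2 in the second, so they moved 0.7 units closer together.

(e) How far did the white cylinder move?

0.7

From (4.9, 3.4) to (5.6, 3.5), the white cylinder covered √(0.7² + 0.1²) ≈ 0.7 units.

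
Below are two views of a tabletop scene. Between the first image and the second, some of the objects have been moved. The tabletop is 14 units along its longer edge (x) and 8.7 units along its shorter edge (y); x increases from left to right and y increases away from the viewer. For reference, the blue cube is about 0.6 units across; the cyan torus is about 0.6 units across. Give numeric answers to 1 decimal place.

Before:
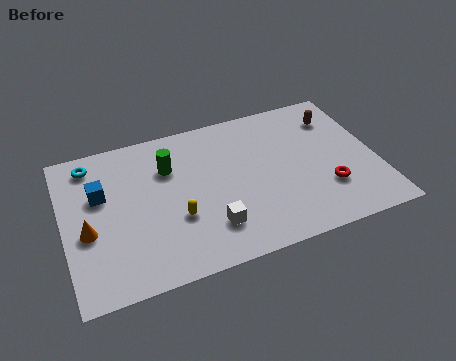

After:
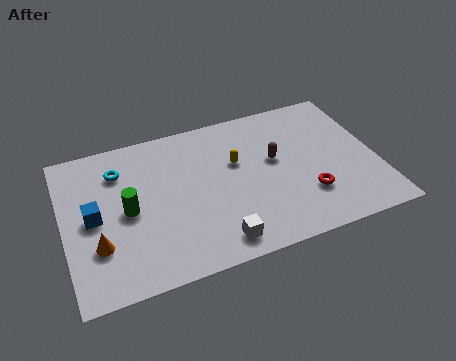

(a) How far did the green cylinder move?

2.8

The green cylinder was near (4.8, 6.1) before and (2.8, 4.2) after, so it travelled √(2.0² + 1.9²) ≈ 2.8 units.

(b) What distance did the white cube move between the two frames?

0.9

The white cube moved from about (6.3, 2.1) to (6.5, 1.2), a distance of √(0.2² + 0.9²) ≈ 0.9.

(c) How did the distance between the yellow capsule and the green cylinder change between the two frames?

+2.1

The distance was about 3.0 in the first image and 5.1 in the second, so they moved 2.1 units further apart.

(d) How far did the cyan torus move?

1.4

The cyan torus was near (1.4, 7.4) before and (2.6, 6.6) after, so it travelled √(1.2² + 0.8²) ≈ 1.4 units.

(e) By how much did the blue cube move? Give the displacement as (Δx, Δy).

(-0.4, -1.2)

From the two frames, the blue cube sits at roughly (1.7, 5.5) before and (1.3, 4.3) after.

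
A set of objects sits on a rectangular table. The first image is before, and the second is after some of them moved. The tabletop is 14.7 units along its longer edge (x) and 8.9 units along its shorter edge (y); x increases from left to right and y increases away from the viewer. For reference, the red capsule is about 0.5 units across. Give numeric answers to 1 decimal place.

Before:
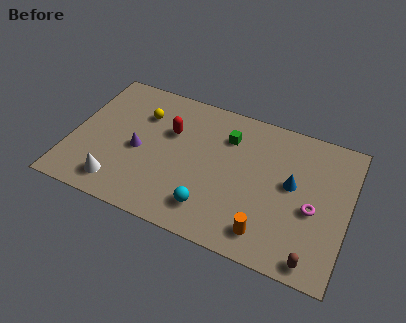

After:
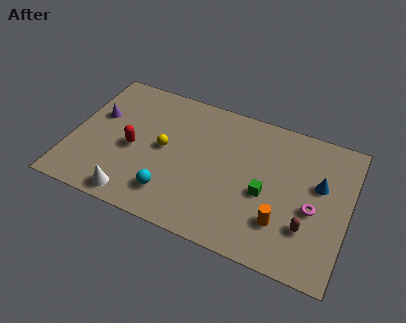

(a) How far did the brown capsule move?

1.8

The brown capsule moved from about (13.2, 0.9) to (12.7, 2.6), a distance of √(0.5² + 1.7²) ≈ 1.8.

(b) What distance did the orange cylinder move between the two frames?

1.1

The orange cylinder was near (10.7, 1.5) before and (11.4, 2.4) after, so it travelled √(0.7² + 0.9²) ≈ 1.1 units.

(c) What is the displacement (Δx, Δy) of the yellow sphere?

(1.4, -1.8)

The yellow sphere was at about (3.5, 6.4) and moved to about (4.9, 4.6).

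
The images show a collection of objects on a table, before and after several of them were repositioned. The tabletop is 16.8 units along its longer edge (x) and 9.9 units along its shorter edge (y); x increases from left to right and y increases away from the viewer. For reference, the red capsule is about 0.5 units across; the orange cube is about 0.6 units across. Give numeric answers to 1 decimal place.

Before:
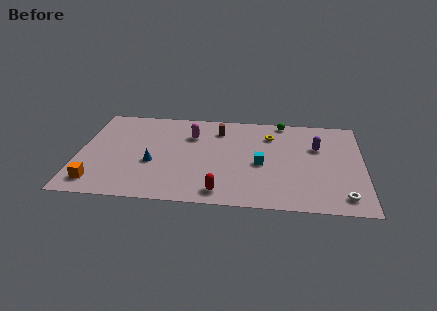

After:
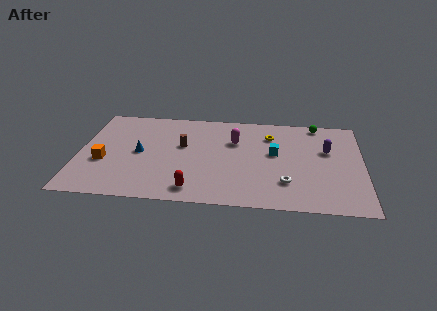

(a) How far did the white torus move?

3.5

The white torus was near (15.6, 1.5) before and (12.3, 2.6) after, so it travelled √(3.3² + 1.1²) ≈ 3.5 units.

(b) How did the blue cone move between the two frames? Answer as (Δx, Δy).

(-0.8, 1.0)

From the two frames, the blue cone sits at roughly (4.4, 3.9) before and (3.6, 4.9) after.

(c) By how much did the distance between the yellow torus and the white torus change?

-2.4

The distance was about 7.4 in the first image and 5.0 in the second, so they moved 2.4 units closer together.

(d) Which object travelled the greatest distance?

the white torus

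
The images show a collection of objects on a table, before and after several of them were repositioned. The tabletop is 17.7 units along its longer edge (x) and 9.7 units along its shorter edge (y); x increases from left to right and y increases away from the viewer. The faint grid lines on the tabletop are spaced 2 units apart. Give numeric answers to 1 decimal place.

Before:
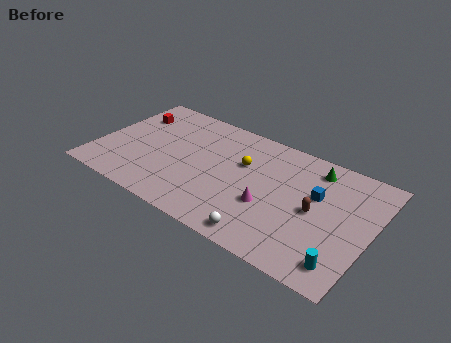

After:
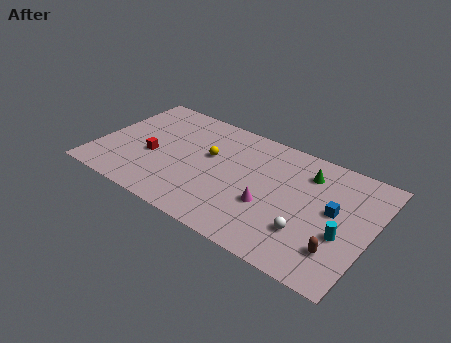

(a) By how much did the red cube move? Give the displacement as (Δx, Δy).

(2.0, -3.1)

From the two frames, the red cube sits at roughly (1.6, 7.1) before and (3.6, 4.0) after.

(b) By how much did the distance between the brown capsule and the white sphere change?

-2.5

The distance was about 4.5 in the first image and 2.0 in the second, so they moved 2.5 units closer together.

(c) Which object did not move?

the magenta cone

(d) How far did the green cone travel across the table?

0.7

The green cone moved from about (13.7, 8.1) to (13.3, 7.5), a distance of √(0.4² + 0.6²) ≈ 0.7.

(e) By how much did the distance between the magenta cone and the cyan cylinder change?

-0.7

Before: roughly 5.4 units apart; after: 4.7. That's 0.7 units closer together.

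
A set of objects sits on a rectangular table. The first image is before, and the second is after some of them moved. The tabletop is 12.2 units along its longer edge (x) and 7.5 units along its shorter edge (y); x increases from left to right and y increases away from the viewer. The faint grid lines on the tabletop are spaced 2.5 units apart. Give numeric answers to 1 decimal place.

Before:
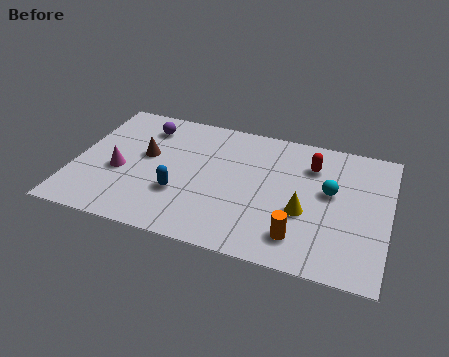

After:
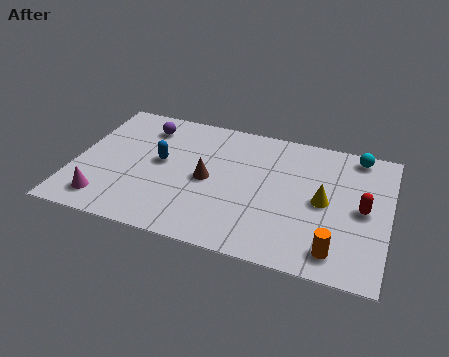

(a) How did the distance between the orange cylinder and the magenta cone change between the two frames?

+1.6

They were about 7.3 units apart before and 8.9 after — 1.6 units further apart.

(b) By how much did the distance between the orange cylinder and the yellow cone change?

+1.2

Before: roughly 1.4 units apart; after: 2.6. That's 1.2 units further apart.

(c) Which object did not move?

the purple sphere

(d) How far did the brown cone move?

2.6

The brown cone moved from about (2.7, 4.3) to (5.2, 3.6), a distance of √(2.5² + 0.7²) ≈ 2.6.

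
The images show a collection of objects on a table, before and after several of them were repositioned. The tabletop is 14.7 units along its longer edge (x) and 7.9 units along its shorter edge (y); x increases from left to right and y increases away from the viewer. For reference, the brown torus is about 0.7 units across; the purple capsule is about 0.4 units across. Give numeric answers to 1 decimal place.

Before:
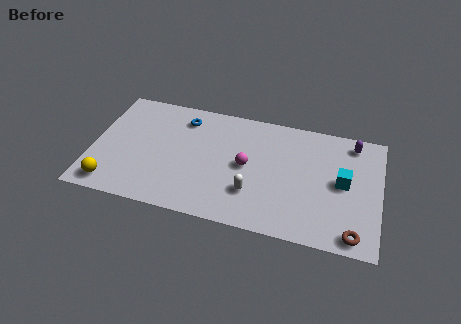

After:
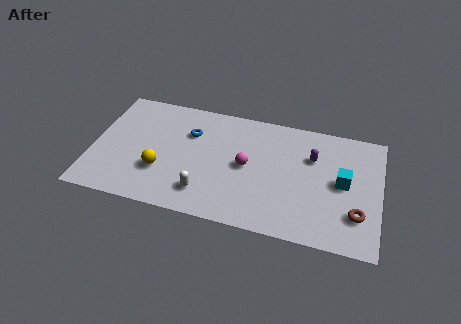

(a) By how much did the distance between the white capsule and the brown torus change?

+2.3

The distance was about 5.4 in the first image and 7.7 in the second, so they moved 2.3 units further apart.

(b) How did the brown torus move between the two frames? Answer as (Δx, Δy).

(0.1, 1.3)

The brown torus started near (13.5, 0.9) and ended near (13.6, 2.2).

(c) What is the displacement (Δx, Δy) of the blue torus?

(0.4, -0.9)

From the two frames, the blue torus sits at roughly (4.5, 6.4) before and (4.9, 5.5) after.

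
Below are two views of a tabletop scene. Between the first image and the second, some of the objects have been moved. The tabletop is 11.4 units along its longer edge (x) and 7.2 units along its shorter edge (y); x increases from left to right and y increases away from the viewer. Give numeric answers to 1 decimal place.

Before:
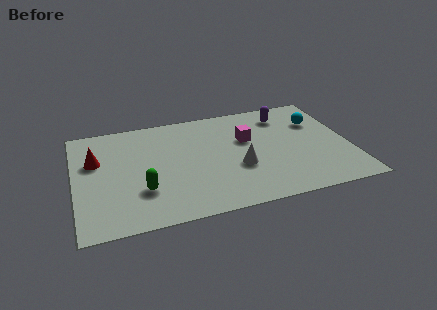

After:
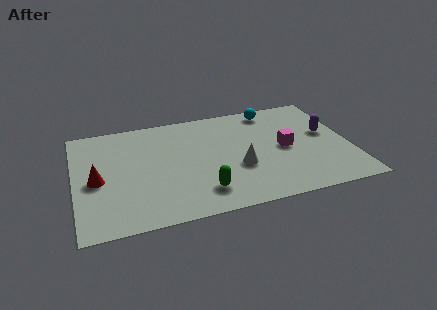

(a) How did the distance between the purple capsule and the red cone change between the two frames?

+1.5

They were about 8.1 units apart before and 9.6 after — 1.5 units further apart.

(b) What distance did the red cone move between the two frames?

1.3

From (0.9, 4.6) to (0.9, 3.3), the red cone covered √(0.0² + 1.3²) ≈ 1.3 units.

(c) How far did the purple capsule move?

2.3

From (8.9, 5.8) to (10.5, 4.1), the purple capsule covered √(1.6² + 1.7²) ≈ 2.3 units.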